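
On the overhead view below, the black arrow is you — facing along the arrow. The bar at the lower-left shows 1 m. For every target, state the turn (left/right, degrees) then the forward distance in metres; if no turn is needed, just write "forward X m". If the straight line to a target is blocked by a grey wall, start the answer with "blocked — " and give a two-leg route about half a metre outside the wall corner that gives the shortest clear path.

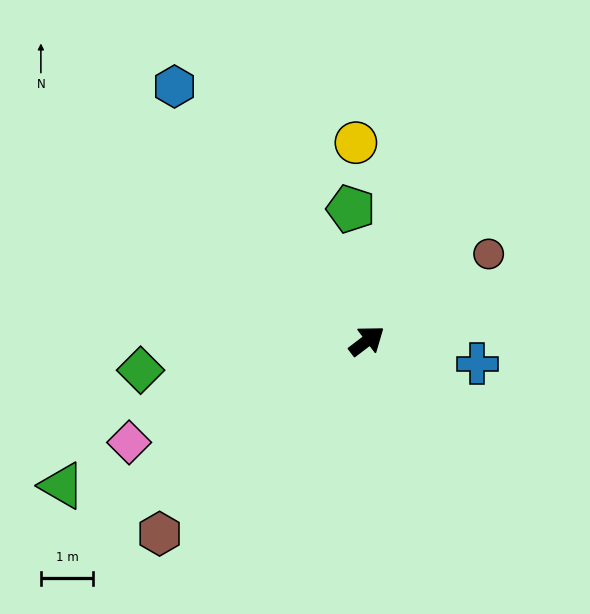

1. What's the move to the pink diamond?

turn left 166°, forward 4.9 m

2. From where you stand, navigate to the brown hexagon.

turn right 174°, forward 5.4 m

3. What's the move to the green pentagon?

turn left 60°, forward 2.5 m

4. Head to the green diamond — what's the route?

turn left 150°, forward 4.4 m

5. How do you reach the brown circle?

forward 2.9 m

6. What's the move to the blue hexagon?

turn left 90°, forward 6.1 m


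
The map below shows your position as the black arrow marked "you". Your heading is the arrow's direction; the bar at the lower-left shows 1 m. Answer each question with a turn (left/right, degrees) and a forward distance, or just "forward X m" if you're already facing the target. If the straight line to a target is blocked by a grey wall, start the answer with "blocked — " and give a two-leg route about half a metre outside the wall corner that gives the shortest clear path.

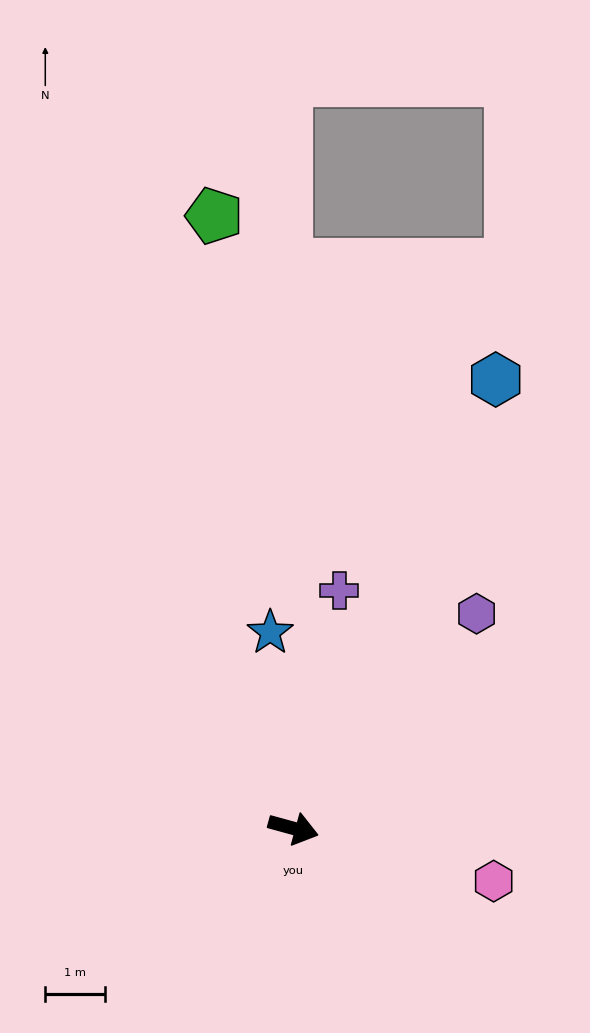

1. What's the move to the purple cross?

turn left 94°, forward 4.0 m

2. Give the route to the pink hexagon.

forward 3.4 m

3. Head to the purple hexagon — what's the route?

turn left 65°, forward 4.7 m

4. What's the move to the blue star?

turn left 112°, forward 3.3 m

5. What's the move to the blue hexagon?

turn left 81°, forward 8.2 m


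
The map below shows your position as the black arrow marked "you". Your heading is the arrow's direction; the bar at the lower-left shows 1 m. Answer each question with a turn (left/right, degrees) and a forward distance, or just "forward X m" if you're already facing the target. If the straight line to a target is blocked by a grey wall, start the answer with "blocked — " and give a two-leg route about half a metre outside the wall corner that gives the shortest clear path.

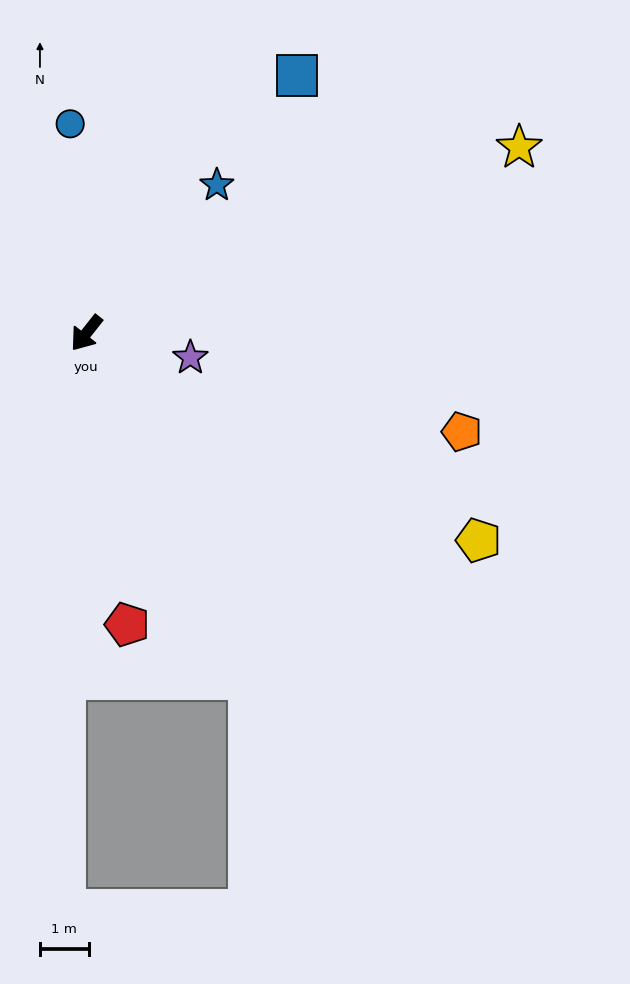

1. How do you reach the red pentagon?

turn left 46°, forward 6.0 m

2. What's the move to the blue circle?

turn right 137°, forward 4.3 m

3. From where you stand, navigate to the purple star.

turn left 115°, forward 2.2 m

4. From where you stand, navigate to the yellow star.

turn left 152°, forward 9.7 m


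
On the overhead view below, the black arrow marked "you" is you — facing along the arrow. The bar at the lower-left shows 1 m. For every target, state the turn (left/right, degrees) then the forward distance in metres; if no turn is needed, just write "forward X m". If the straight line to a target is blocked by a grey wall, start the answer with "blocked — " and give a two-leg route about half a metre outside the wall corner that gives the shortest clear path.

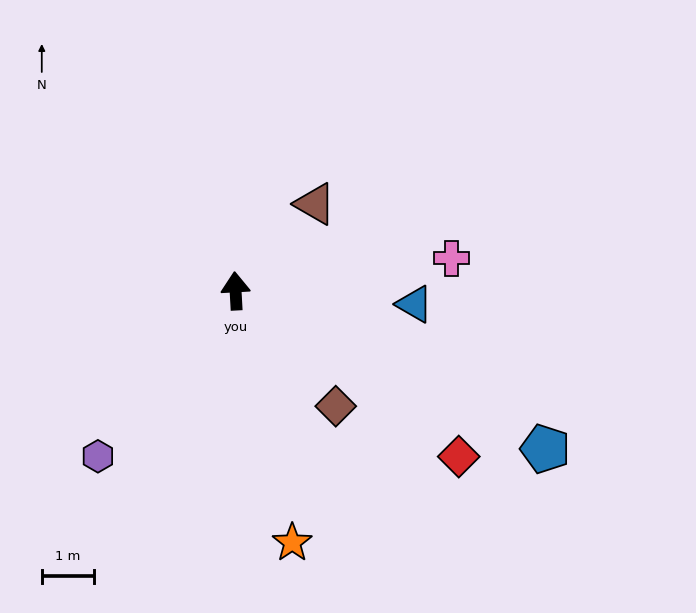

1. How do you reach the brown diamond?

turn right 142°, forward 2.9 m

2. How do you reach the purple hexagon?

turn left 137°, forward 4.1 m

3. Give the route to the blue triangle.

turn right 97°, forward 3.4 m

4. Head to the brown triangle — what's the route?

turn right 46°, forward 2.3 m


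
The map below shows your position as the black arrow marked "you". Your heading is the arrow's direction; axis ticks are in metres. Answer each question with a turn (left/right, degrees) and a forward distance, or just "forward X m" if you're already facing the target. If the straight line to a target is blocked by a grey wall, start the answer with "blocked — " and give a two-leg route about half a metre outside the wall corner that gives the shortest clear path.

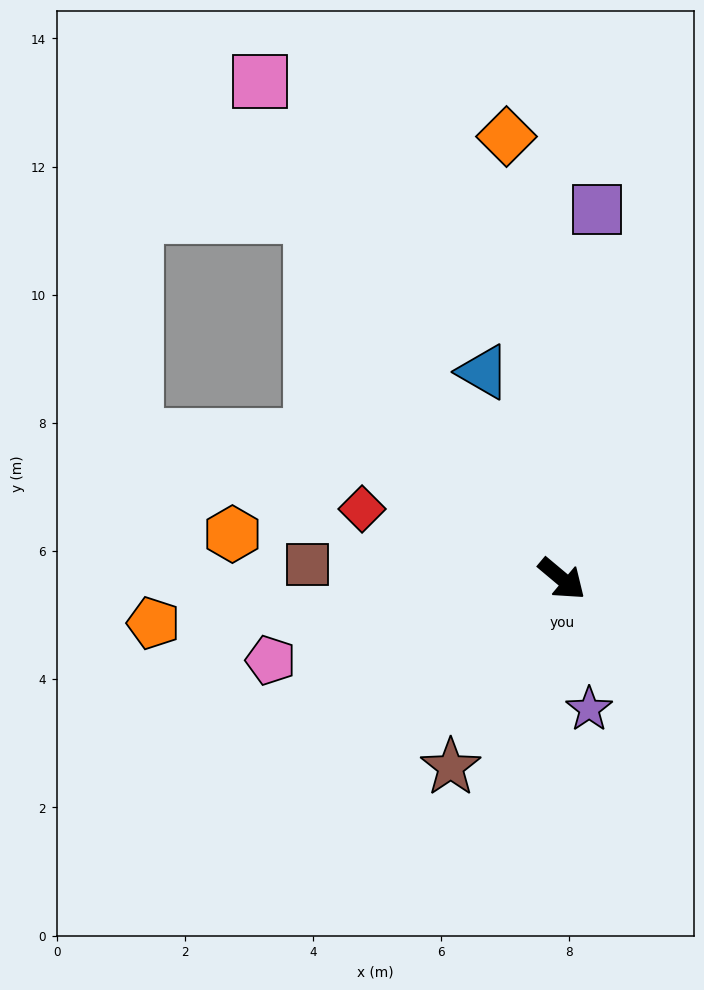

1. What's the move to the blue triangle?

turn left 151°, forward 3.5 m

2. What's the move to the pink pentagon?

turn right 124°, forward 4.7 m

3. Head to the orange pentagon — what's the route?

turn right 134°, forward 6.4 m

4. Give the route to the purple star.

turn right 38°, forward 2.1 m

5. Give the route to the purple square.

turn left 124°, forward 5.8 m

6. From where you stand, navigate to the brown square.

turn right 143°, forward 4.0 m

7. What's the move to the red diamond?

turn right 159°, forward 3.3 m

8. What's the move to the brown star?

turn right 81°, forward 3.4 m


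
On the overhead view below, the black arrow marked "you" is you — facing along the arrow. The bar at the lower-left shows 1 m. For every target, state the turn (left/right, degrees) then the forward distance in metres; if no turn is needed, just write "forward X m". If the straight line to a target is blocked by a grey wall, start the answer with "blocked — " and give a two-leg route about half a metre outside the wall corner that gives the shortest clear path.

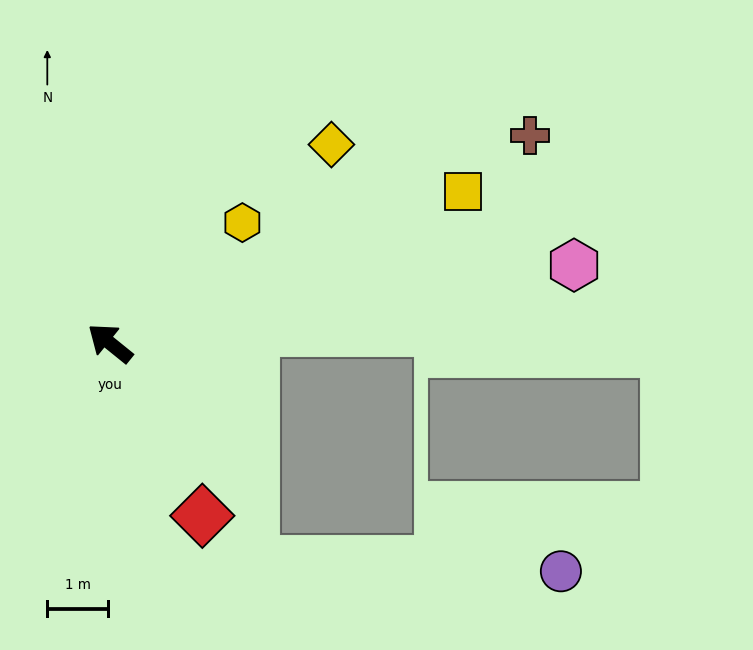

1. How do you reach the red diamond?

turn left 157°, forward 3.2 m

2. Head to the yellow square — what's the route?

turn right 118°, forward 6.3 m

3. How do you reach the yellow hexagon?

turn right 99°, forward 2.9 m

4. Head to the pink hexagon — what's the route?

turn right 132°, forward 7.7 m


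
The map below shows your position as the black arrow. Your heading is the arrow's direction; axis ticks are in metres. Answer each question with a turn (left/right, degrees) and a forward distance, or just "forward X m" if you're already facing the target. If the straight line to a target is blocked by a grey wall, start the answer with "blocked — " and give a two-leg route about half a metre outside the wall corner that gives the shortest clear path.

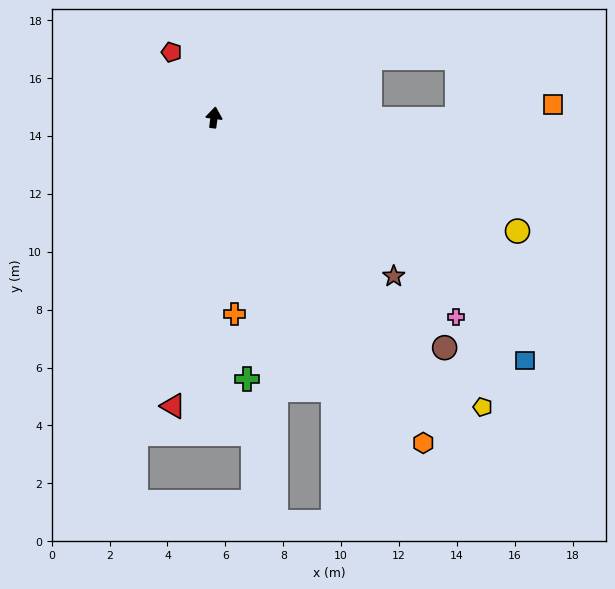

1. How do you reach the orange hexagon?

turn right 140°, forward 13.4 m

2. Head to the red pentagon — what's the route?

turn left 41°, forward 2.7 m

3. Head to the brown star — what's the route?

turn right 124°, forward 8.3 m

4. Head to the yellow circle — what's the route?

turn right 103°, forward 11.2 m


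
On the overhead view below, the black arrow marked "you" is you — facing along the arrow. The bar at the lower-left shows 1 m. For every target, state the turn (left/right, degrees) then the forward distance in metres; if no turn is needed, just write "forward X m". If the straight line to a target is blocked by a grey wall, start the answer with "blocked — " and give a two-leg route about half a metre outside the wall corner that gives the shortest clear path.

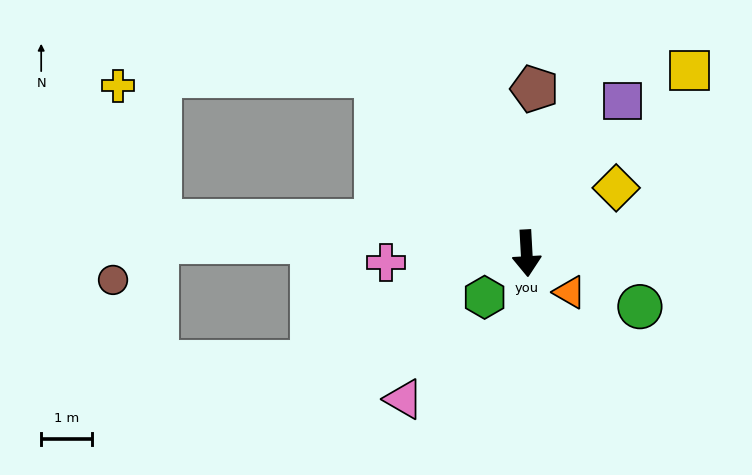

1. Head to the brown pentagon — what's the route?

turn left 174°, forward 3.2 m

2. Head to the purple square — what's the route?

turn left 145°, forward 3.5 m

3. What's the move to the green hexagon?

turn right 47°, forward 1.2 m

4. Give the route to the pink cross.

turn right 89°, forward 2.7 m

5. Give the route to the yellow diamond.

turn left 123°, forward 2.2 m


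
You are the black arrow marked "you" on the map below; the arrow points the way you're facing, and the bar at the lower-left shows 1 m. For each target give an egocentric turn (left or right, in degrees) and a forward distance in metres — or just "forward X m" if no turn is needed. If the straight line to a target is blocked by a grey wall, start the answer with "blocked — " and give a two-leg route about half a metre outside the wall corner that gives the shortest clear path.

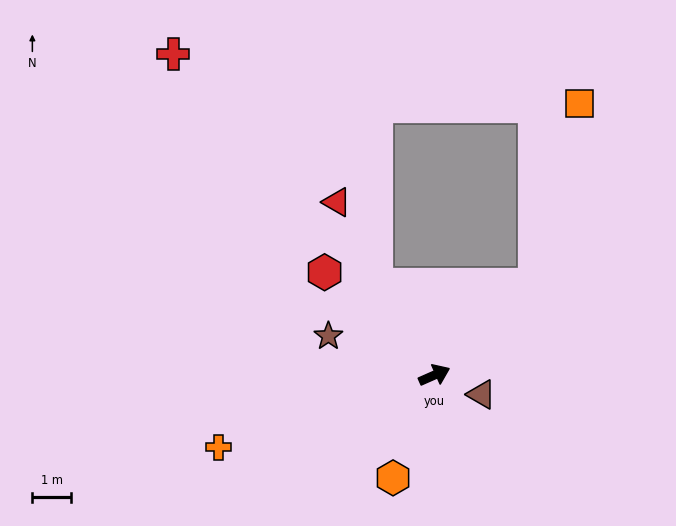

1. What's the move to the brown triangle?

turn right 46°, forward 1.3 m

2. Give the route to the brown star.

turn left 136°, forward 2.9 m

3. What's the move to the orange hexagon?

turn right 136°, forward 2.9 m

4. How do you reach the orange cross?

turn left 175°, forward 5.9 m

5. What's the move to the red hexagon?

turn left 113°, forward 3.9 m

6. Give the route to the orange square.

blocked — turn left 18°, forward 3.5 m, then turn left 34°, forward 4.8 m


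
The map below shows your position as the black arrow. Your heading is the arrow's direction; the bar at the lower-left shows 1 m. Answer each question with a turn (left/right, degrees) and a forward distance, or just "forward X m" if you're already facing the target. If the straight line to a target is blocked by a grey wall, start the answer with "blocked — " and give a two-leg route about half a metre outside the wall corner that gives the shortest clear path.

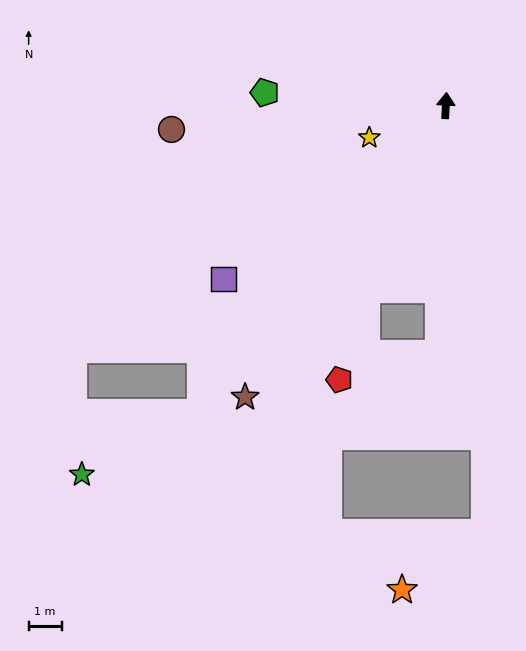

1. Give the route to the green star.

blocked — turn left 144°, forward 11.9 m, then turn right 24°, forward 4.1 m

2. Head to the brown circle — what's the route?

turn left 98°, forward 8.4 m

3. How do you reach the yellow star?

turn left 116°, forward 2.5 m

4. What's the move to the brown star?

turn left 148°, forward 10.8 m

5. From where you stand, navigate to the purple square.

turn left 131°, forward 8.6 m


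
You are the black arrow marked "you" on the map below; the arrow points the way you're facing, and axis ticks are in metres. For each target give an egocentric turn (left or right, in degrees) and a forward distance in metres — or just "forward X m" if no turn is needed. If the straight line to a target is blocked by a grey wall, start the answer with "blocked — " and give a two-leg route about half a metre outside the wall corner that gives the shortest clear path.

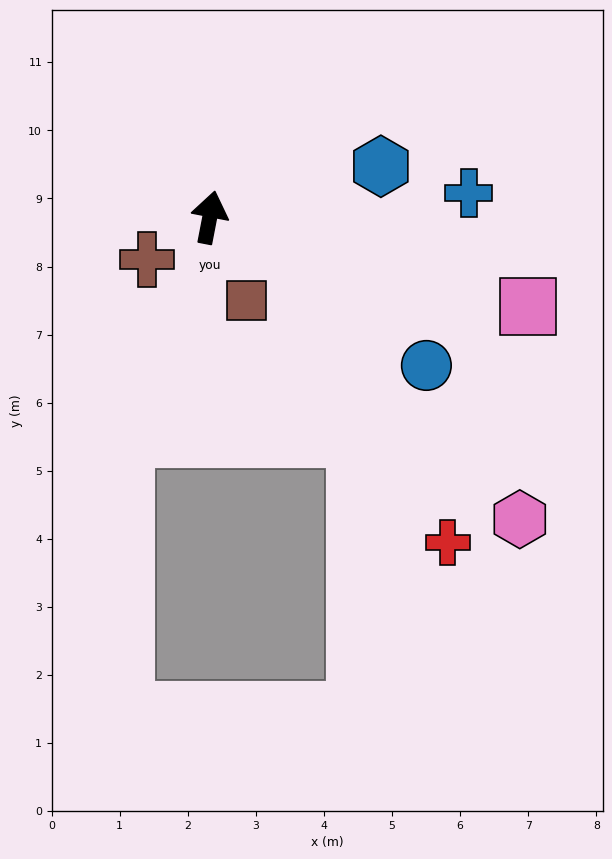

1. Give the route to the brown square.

turn right 145°, forward 1.3 m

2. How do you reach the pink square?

turn right 95°, forward 4.9 m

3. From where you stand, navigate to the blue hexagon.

turn right 62°, forward 2.6 m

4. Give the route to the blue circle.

turn right 113°, forward 3.9 m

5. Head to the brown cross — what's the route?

turn left 135°, forward 1.1 m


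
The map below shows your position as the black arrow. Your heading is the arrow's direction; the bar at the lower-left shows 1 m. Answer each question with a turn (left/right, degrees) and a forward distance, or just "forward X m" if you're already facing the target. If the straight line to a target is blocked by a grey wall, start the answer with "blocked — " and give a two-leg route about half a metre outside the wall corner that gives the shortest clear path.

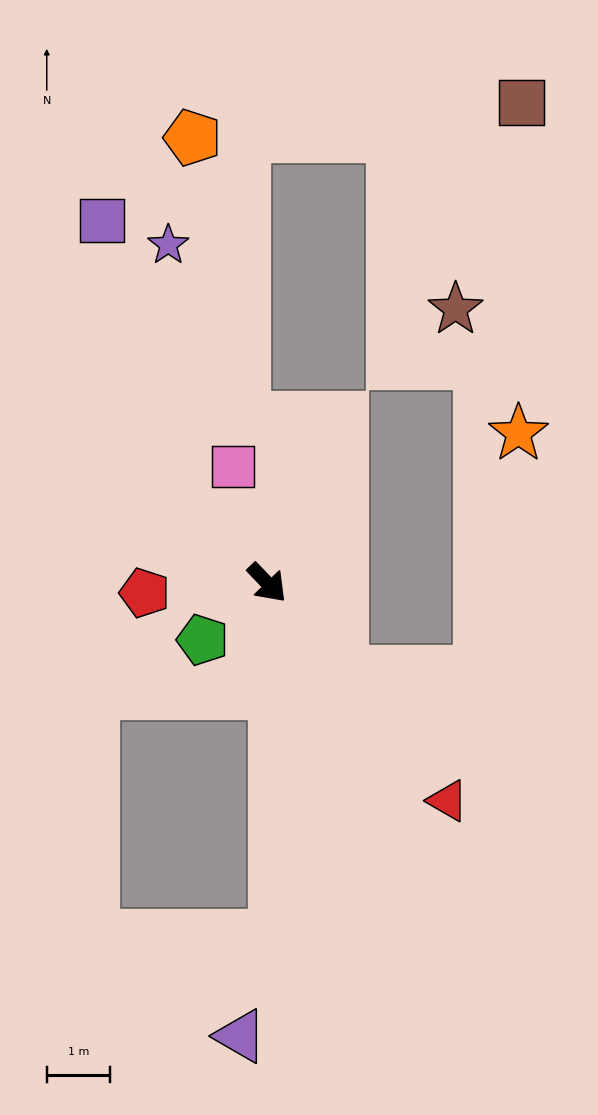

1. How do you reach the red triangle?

turn right 4°, forward 4.5 m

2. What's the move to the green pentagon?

turn right 92°, forward 1.4 m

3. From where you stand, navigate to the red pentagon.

turn right 129°, forward 1.9 m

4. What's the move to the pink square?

turn left 153°, forward 1.9 m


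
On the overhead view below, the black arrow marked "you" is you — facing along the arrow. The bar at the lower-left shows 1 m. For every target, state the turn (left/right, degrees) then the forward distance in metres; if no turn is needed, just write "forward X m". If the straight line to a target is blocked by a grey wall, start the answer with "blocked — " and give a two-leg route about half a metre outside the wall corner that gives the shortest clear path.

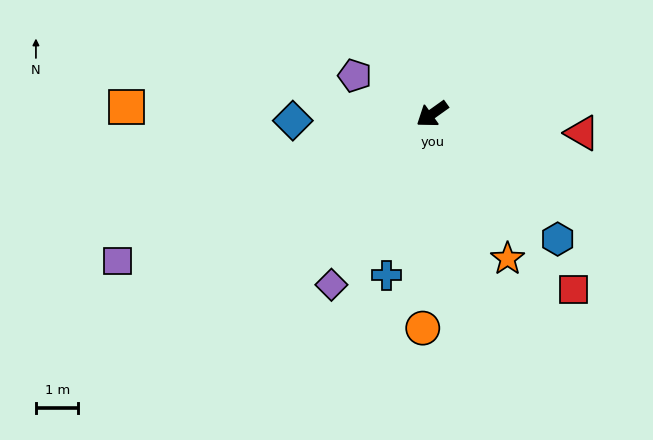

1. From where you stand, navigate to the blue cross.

turn left 39°, forward 3.9 m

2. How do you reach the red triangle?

turn left 137°, forward 3.6 m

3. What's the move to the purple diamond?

turn left 24°, forward 4.7 m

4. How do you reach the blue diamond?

turn right 33°, forward 3.3 m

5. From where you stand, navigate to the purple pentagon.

turn right 62°, forward 2.0 m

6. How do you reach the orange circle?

turn left 52°, forward 5.0 m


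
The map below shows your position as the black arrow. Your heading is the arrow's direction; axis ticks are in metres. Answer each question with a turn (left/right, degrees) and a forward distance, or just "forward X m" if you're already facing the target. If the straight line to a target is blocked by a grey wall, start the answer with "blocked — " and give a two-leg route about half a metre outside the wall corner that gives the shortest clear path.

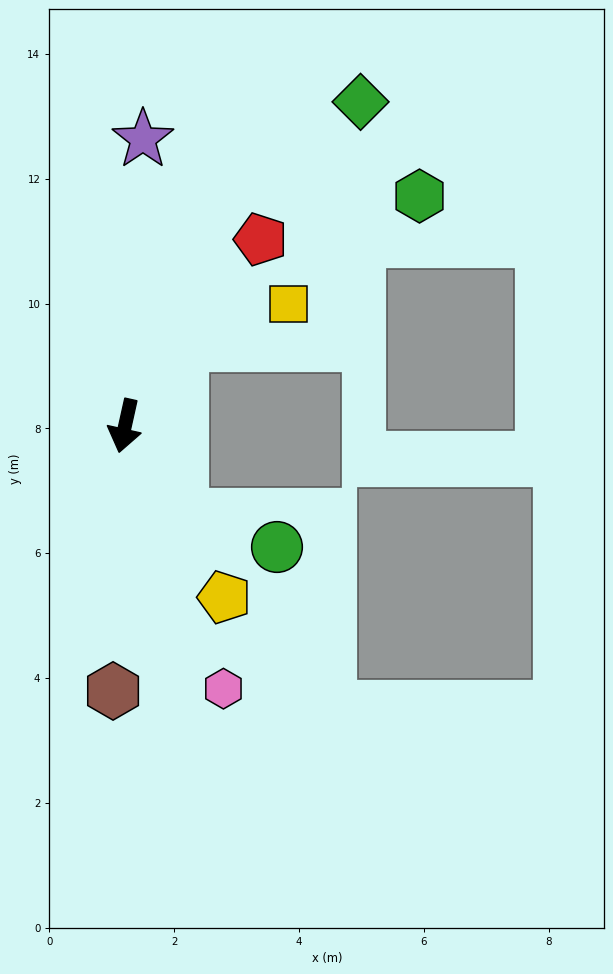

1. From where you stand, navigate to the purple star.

turn right 171°, forward 4.6 m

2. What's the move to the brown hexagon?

turn left 10°, forward 4.3 m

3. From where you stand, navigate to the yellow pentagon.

turn left 43°, forward 3.2 m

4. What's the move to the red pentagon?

turn left 156°, forward 3.7 m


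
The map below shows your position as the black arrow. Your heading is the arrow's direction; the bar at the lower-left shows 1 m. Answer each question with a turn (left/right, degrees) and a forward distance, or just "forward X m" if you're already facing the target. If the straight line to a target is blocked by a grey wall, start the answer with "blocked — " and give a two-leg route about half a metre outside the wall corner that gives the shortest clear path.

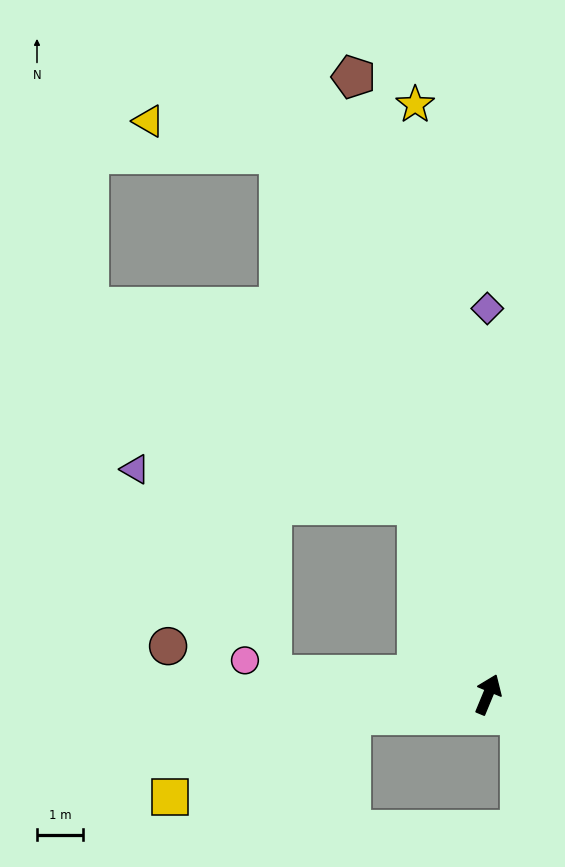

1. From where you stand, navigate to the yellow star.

turn left 30°, forward 12.9 m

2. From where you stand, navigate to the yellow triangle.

blocked — turn left 44°, forward 12.6 m, then turn left 54°, forward 2.9 m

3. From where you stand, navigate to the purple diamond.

turn left 23°, forward 8.4 m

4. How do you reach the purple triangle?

blocked — turn left 43°, forward 4.4 m, then turn left 62°, forward 6.2 m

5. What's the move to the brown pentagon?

turn left 35°, forward 13.7 m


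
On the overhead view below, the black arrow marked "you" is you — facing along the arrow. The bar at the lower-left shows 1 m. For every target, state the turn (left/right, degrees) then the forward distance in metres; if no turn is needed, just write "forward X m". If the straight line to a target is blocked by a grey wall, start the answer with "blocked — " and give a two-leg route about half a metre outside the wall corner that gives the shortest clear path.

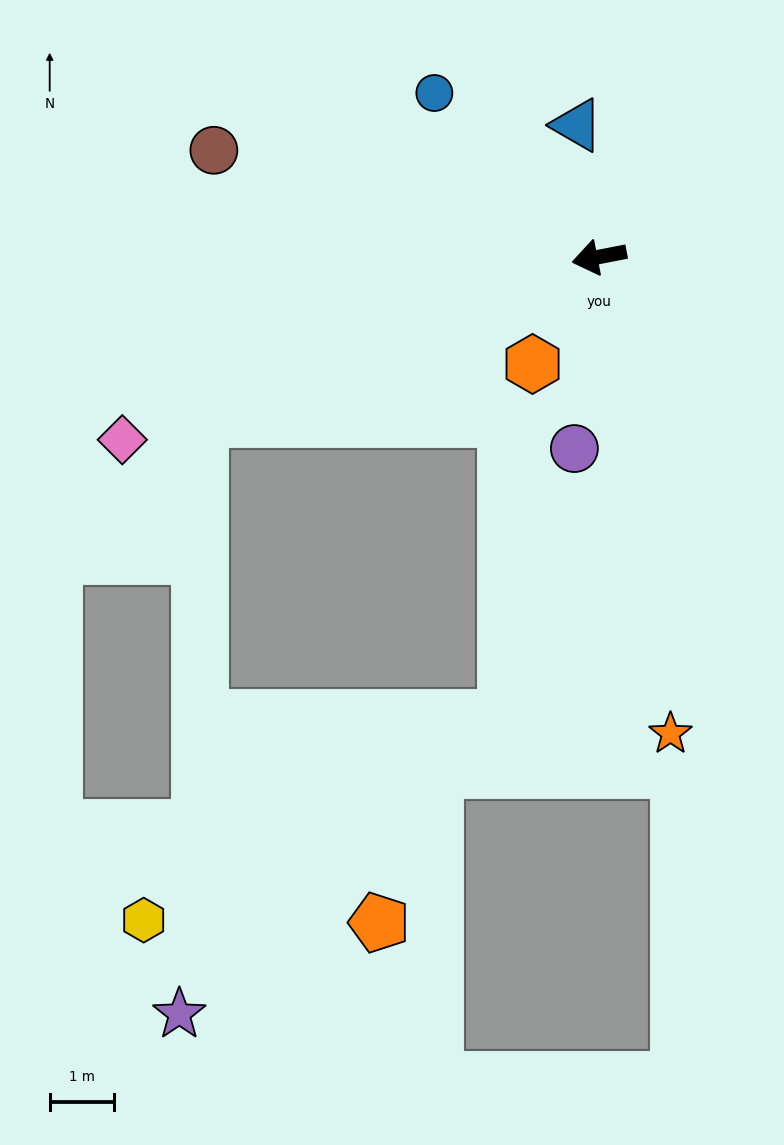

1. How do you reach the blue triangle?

turn right 91°, forward 2.1 m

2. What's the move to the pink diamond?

turn left 10°, forward 7.9 m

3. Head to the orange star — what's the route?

turn left 88°, forward 7.4 m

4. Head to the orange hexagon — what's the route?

turn left 47°, forward 1.9 m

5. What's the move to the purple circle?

turn left 72°, forward 3.0 m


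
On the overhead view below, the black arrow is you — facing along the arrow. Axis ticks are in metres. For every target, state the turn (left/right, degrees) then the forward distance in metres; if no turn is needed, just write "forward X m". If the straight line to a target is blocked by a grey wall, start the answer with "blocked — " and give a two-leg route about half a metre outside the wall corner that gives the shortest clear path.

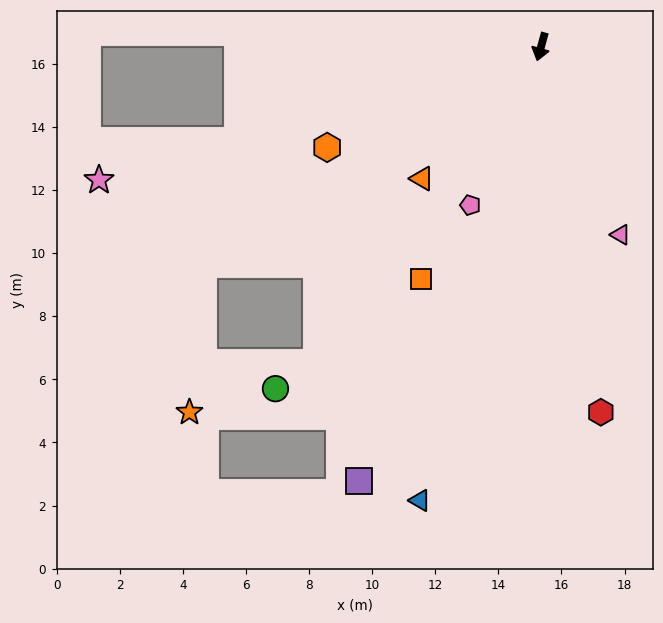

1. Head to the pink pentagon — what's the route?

turn right 9°, forward 5.5 m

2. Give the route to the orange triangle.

turn right 27°, forward 5.6 m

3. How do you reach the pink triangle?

turn left 38°, forward 6.5 m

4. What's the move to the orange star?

blocked — turn right 42°, forward 12.7 m, then turn left 52°, forward 4.7 m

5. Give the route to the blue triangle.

forward 14.9 m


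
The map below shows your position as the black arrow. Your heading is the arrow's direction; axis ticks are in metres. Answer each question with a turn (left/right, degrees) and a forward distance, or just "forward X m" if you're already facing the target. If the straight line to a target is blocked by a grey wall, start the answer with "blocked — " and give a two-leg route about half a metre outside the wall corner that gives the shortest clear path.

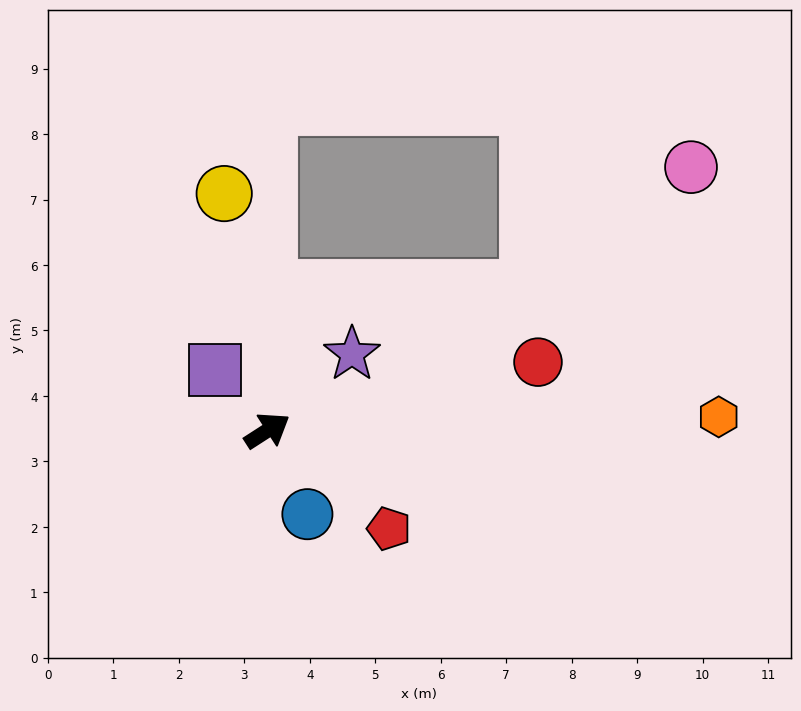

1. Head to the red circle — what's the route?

turn right 19°, forward 4.3 m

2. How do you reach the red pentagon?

turn right 72°, forward 2.4 m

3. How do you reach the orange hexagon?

turn right 31°, forward 6.9 m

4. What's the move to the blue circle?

turn right 97°, forward 1.4 m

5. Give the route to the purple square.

turn left 98°, forward 1.2 m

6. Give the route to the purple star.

turn left 9°, forward 1.7 m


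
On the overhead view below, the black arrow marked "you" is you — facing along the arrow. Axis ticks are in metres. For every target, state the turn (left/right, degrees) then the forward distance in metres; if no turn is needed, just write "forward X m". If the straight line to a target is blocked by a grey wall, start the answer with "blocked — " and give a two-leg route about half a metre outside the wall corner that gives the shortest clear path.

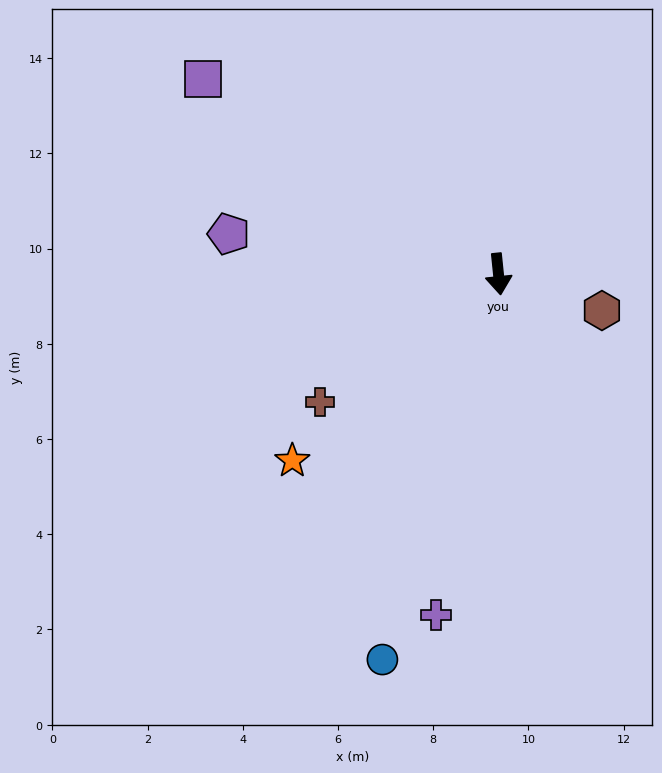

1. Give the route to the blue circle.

turn right 23°, forward 8.5 m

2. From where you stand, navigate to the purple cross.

turn right 16°, forward 7.3 m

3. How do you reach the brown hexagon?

turn left 65°, forward 2.3 m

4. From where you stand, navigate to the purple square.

turn right 129°, forward 7.4 m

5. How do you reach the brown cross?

turn right 60°, forward 4.6 m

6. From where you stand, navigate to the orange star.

turn right 54°, forward 5.8 m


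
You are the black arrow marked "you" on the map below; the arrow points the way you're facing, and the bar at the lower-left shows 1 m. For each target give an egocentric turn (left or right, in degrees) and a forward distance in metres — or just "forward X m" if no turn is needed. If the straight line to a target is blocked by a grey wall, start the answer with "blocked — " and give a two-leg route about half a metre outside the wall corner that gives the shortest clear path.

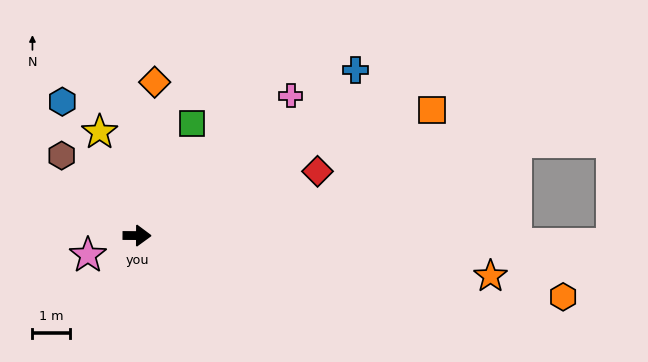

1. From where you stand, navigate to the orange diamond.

turn left 84°, forward 4.2 m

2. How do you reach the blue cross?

turn left 38°, forward 7.4 m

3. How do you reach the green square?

turn left 64°, forward 3.4 m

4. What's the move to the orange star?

turn right 6°, forward 9.6 m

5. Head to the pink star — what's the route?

turn right 158°, forward 1.4 m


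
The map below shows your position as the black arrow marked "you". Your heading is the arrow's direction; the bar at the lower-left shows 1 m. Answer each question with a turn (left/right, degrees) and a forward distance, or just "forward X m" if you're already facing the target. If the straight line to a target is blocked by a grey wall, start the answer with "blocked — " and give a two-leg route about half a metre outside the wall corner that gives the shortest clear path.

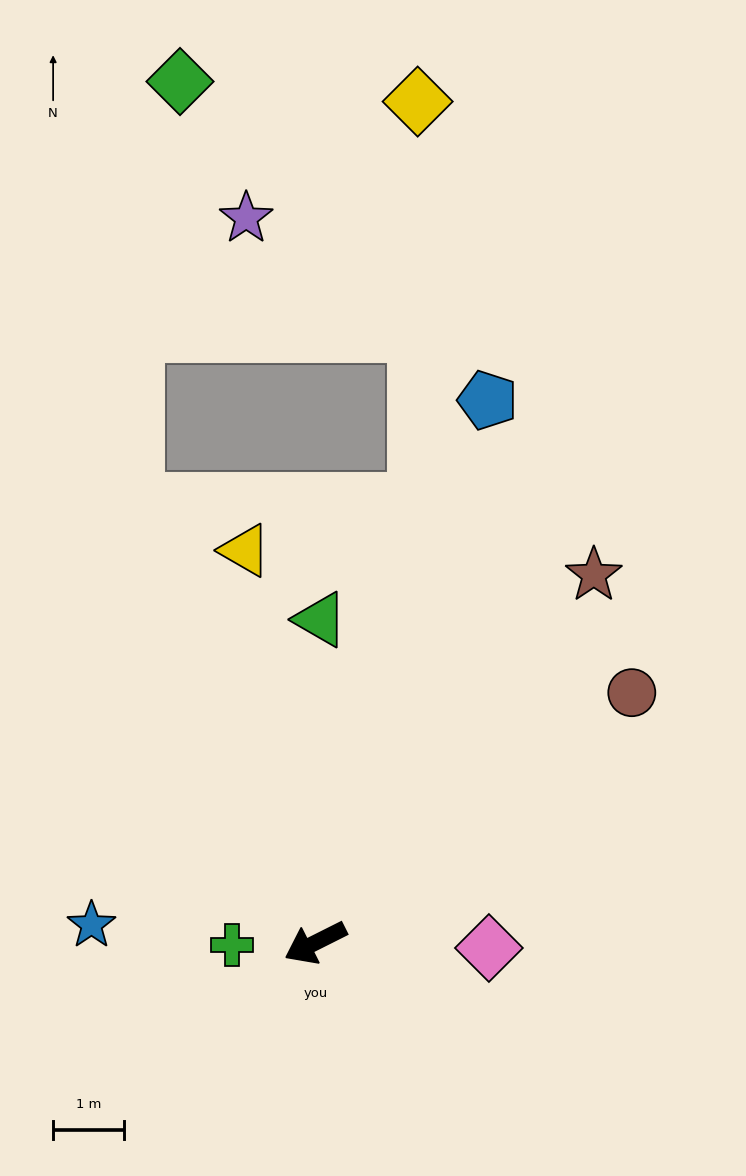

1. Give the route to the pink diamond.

turn left 152°, forward 2.4 m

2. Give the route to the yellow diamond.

blocked — turn right 130°, forward 6.4 m, then turn left 13°, forward 5.7 m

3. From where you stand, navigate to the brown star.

turn right 154°, forward 6.5 m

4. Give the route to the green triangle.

turn right 118°, forward 4.5 m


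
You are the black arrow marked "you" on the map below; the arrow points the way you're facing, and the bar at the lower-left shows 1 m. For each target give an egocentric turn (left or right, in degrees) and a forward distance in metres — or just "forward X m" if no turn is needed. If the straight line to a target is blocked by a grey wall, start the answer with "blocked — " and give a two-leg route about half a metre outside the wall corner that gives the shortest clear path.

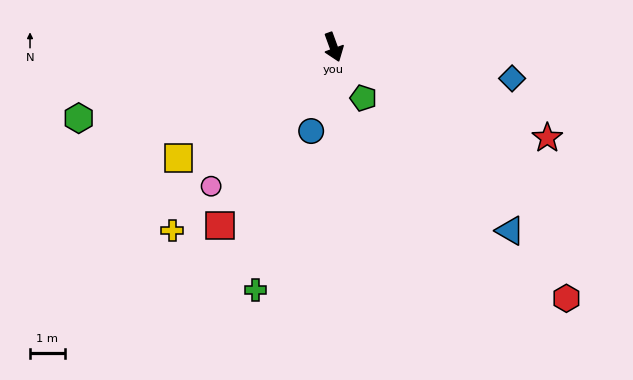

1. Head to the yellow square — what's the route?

turn right 74°, forward 5.5 m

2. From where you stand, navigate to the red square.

turn right 52°, forward 6.1 m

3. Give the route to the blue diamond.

turn left 60°, forward 5.2 m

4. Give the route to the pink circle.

turn right 61°, forward 5.3 m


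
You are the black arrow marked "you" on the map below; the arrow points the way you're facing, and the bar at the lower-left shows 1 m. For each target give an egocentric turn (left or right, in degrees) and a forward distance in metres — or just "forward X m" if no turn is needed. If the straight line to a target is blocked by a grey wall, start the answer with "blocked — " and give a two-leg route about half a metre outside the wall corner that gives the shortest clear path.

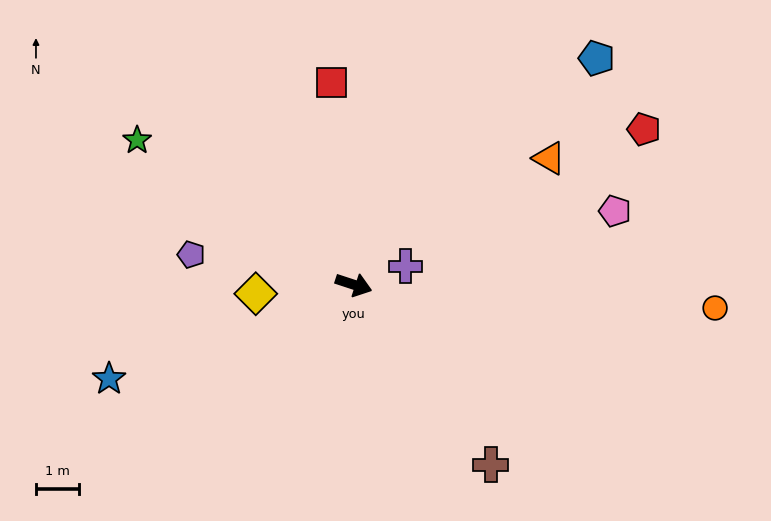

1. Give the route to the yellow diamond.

turn right 157°, forward 2.3 m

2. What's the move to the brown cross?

turn right 35°, forward 5.3 m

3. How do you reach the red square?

turn left 114°, forward 4.8 m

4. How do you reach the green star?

turn left 164°, forward 6.1 m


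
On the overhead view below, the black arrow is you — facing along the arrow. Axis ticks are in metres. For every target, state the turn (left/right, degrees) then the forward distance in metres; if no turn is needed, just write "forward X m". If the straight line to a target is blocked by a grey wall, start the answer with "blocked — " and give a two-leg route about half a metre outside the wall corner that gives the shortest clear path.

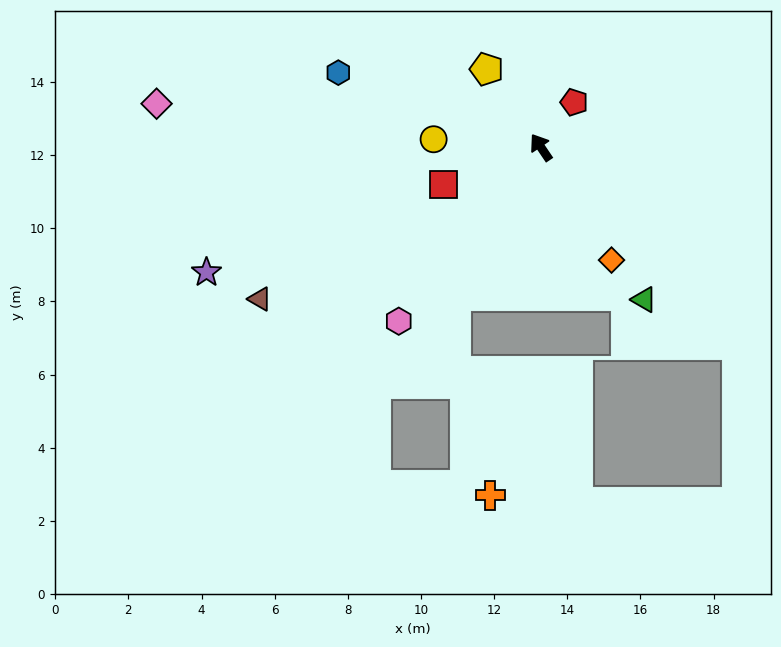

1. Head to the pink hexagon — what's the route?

turn left 107°, forward 6.1 m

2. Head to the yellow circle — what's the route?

turn left 52°, forward 2.9 m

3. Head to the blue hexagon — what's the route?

turn left 36°, forward 5.9 m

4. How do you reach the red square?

turn left 77°, forward 2.9 m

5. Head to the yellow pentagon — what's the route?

forward 2.6 m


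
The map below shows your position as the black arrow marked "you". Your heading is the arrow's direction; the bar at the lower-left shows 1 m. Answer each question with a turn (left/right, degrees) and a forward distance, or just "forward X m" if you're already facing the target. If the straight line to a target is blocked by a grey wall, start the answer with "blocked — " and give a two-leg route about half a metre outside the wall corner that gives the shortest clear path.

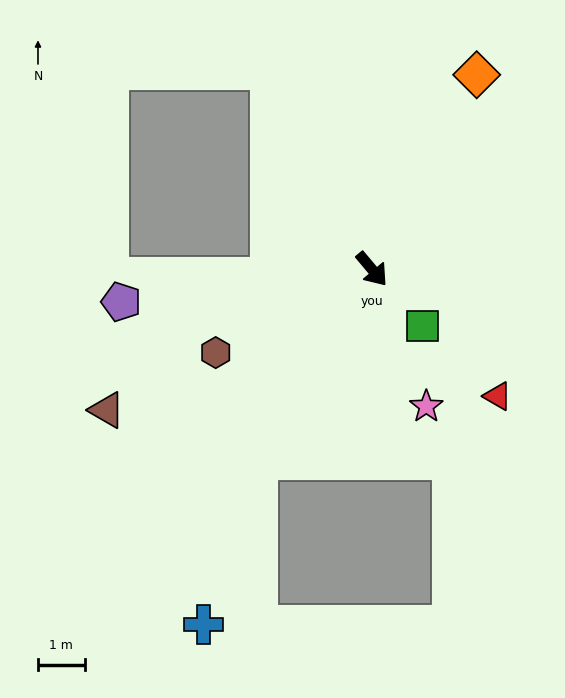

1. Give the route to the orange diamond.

turn left 112°, forward 4.7 m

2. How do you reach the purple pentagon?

turn right 123°, forward 5.4 m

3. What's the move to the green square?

forward 1.6 m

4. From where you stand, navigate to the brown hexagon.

turn right 102°, forward 3.8 m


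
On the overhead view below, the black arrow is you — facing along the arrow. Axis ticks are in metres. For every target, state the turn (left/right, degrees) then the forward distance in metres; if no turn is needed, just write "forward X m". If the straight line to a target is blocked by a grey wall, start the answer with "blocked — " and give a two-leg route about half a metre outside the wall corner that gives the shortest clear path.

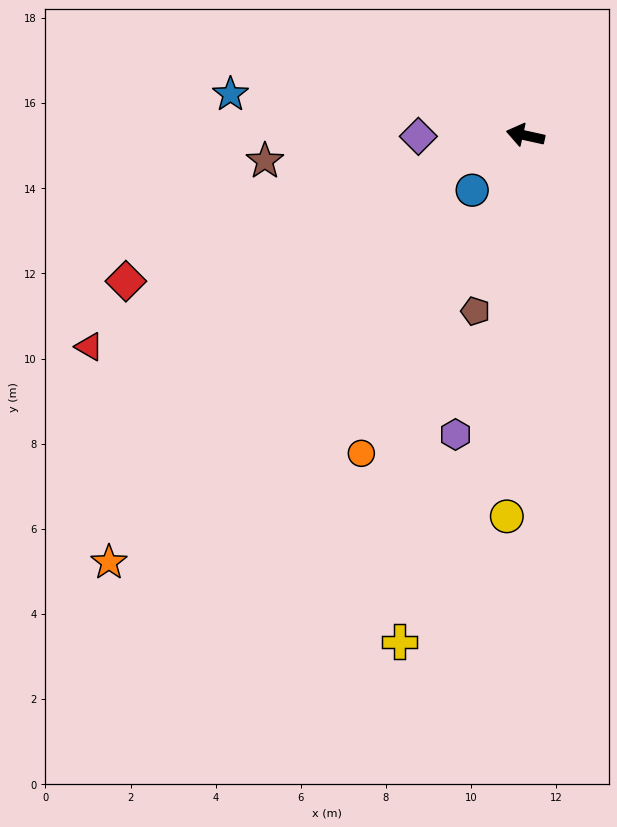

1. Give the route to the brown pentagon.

turn left 87°, forward 4.3 m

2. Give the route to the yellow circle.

turn left 100°, forward 9.0 m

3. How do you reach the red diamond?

turn left 33°, forward 10.0 m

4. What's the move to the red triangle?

turn left 38°, forward 11.4 m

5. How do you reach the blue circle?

turn left 58°, forward 1.8 m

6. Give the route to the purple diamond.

turn left 13°, forward 2.5 m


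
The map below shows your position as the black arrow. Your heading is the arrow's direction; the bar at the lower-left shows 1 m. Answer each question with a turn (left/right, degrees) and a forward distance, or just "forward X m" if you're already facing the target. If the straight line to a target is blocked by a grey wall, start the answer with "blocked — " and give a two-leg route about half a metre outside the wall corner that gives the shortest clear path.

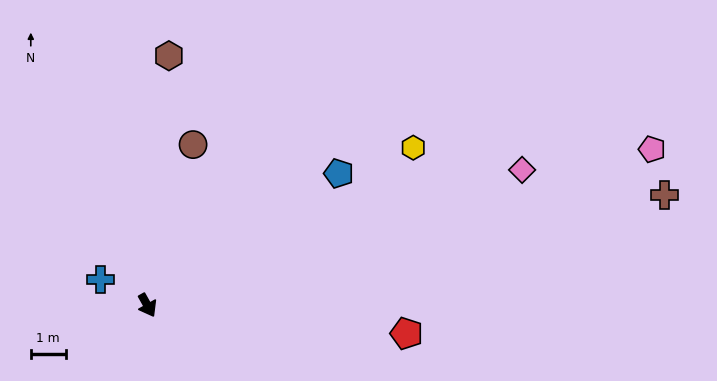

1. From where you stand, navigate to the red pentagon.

turn left 55°, forward 7.5 m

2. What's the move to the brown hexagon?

turn left 146°, forward 7.2 m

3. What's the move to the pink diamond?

turn left 81°, forward 11.4 m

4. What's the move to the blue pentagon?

turn left 95°, forward 6.6 m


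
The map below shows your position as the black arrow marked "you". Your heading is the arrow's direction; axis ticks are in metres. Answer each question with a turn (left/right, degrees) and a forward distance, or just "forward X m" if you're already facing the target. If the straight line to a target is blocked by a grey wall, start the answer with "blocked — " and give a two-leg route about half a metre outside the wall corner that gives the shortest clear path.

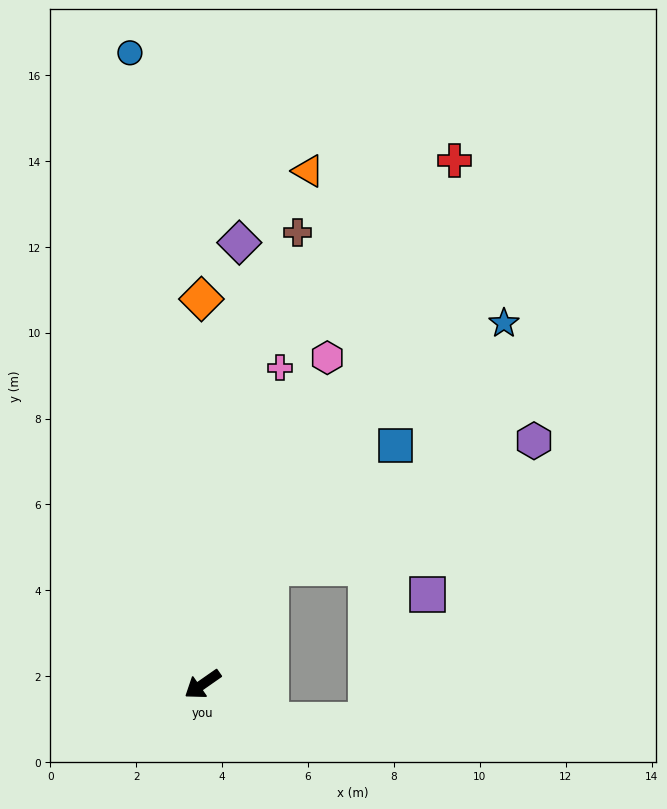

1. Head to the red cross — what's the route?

turn right 151°, forward 13.5 m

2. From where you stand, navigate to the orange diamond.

turn right 125°, forward 9.0 m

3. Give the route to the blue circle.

turn right 118°, forward 14.8 m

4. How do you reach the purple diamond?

turn right 130°, forward 10.3 m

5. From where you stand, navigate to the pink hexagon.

turn right 146°, forward 8.1 m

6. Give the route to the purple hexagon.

blocked — turn right 155°, forward 3.1 m, then turn right 34°, forward 6.8 m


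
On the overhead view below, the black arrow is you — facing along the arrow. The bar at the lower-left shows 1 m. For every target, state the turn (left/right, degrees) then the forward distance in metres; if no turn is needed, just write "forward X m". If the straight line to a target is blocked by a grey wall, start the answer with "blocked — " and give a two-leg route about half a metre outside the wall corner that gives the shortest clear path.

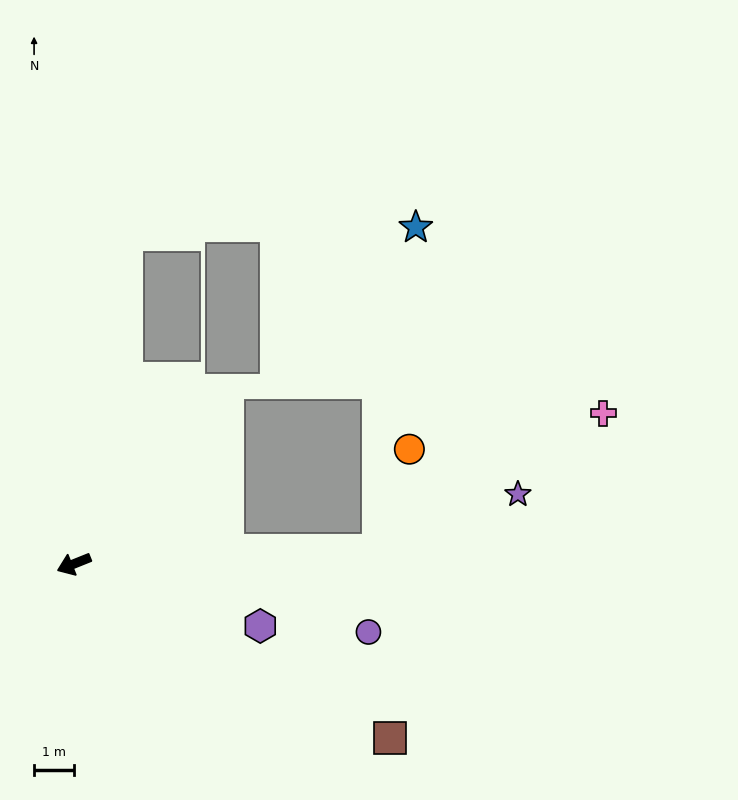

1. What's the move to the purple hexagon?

turn left 140°, forward 4.9 m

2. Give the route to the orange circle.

blocked — turn left 161°, forward 7.6 m, then turn left 70°, forward 2.6 m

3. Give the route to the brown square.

turn left 129°, forward 9.0 m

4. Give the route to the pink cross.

blocked — turn left 161°, forward 7.6 m, then turn left 29°, forward 6.5 m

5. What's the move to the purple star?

blocked — turn left 161°, forward 7.6 m, then turn left 19°, forward 3.7 m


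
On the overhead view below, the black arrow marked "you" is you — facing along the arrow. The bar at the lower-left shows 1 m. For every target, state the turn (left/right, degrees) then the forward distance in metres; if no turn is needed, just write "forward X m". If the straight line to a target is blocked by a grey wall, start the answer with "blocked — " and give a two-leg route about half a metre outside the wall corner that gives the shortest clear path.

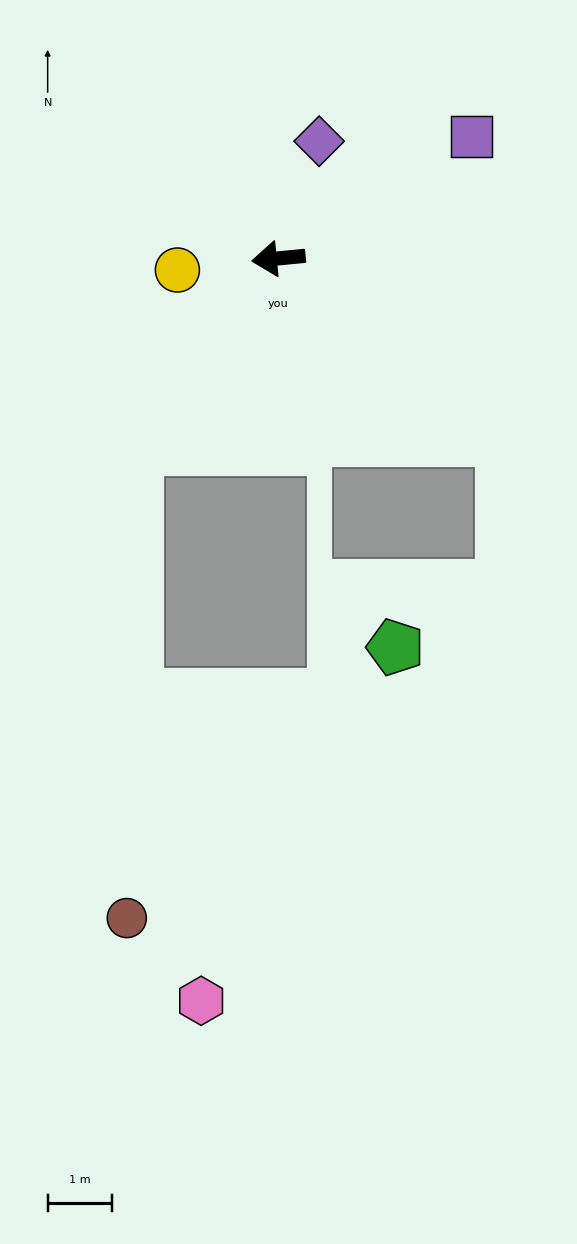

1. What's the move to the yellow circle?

forward 1.6 m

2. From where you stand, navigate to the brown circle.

blocked — turn left 48°, forward 3.7 m, then turn left 35°, forward 7.3 m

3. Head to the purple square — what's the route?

turn right 153°, forward 3.5 m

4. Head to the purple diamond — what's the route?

turn right 115°, forward 1.9 m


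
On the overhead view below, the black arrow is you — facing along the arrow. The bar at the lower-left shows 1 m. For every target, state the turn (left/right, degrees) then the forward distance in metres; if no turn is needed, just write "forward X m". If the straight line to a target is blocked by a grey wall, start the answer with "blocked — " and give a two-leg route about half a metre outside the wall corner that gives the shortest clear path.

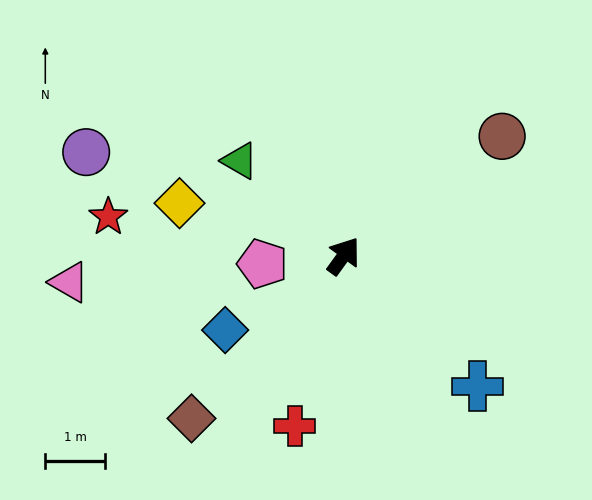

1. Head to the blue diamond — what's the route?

turn left 158°, forward 2.3 m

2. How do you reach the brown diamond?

turn left 173°, forward 3.7 m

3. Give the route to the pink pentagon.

turn left 132°, forward 1.4 m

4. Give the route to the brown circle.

turn right 17°, forward 3.3 m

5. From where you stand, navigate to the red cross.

turn right 160°, forward 3.0 m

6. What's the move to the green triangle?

turn left 83°, forward 2.4 m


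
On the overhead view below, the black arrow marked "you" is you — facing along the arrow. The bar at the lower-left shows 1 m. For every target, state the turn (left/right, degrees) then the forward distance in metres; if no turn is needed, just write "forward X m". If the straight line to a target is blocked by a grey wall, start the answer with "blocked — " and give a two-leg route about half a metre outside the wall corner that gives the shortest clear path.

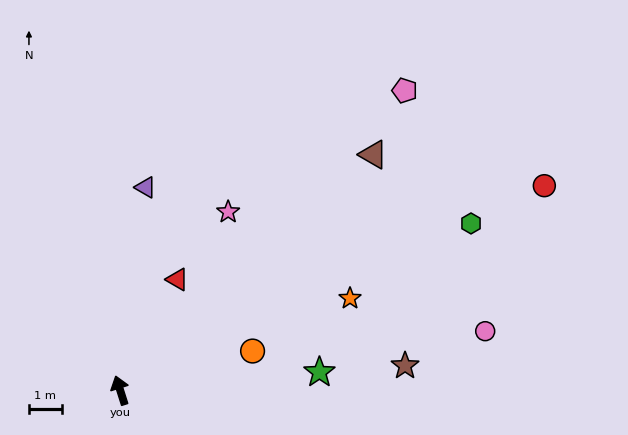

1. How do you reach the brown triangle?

turn right 65°, forward 10.5 m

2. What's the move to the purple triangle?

turn right 25°, forward 6.2 m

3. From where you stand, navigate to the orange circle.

turn right 91°, forward 4.2 m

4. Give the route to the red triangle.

turn right 45°, forward 3.8 m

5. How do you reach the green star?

turn right 102°, forward 6.1 m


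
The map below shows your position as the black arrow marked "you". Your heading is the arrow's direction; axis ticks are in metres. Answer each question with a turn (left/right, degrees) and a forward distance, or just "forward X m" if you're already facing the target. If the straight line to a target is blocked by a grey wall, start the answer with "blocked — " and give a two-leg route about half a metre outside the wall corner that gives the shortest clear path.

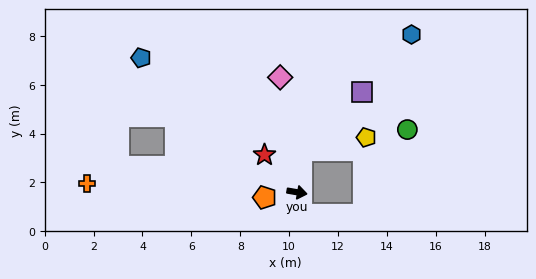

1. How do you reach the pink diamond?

turn left 108°, forward 4.7 m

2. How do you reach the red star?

turn left 141°, forward 2.0 m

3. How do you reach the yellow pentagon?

blocked — turn left 93°, forward 1.7 m, then turn right 72°, forward 2.7 m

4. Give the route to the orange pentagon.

turn right 161°, forward 1.3 m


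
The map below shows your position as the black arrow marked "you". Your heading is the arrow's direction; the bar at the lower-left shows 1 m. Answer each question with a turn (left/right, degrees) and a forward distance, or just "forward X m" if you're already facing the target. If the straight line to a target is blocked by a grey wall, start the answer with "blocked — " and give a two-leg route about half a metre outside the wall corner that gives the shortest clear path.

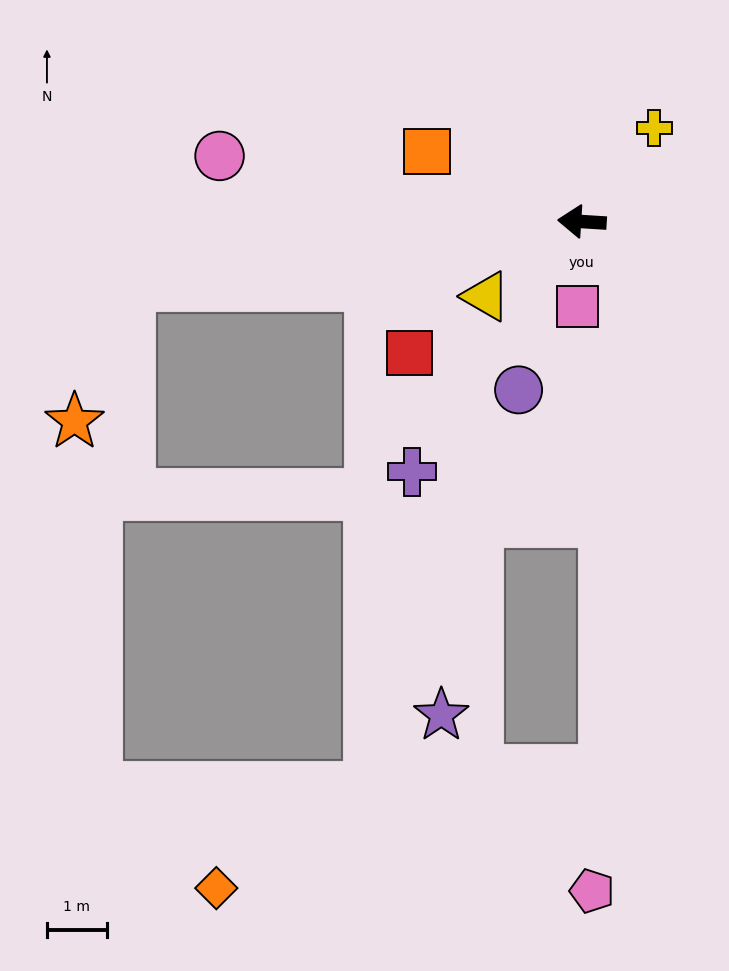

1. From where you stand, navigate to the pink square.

turn left 90°, forward 1.4 m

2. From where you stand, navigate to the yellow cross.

turn right 124°, forward 2.0 m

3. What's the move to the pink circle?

turn right 7°, forward 6.2 m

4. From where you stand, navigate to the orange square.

turn right 21°, forward 2.9 m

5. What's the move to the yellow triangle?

turn left 42°, forward 2.0 m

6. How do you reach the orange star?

blocked — turn left 12°, forward 7.7 m, then turn left 59°, forward 2.5 m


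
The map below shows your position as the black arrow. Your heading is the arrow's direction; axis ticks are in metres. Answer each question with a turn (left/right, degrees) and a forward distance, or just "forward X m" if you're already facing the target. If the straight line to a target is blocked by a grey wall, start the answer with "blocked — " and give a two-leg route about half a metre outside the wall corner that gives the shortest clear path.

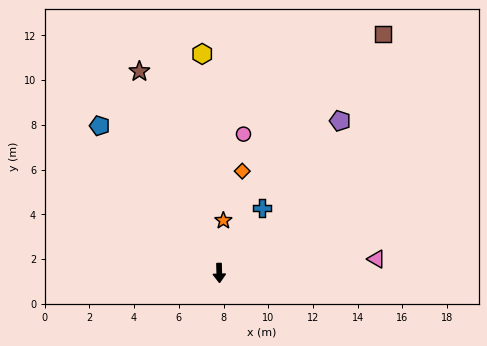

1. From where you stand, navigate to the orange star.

turn left 174°, forward 2.4 m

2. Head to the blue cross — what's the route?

turn left 145°, forward 3.5 m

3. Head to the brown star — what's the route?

turn right 160°, forward 9.7 m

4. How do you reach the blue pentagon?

turn right 143°, forward 8.5 m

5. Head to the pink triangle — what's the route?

turn left 93°, forward 7.1 m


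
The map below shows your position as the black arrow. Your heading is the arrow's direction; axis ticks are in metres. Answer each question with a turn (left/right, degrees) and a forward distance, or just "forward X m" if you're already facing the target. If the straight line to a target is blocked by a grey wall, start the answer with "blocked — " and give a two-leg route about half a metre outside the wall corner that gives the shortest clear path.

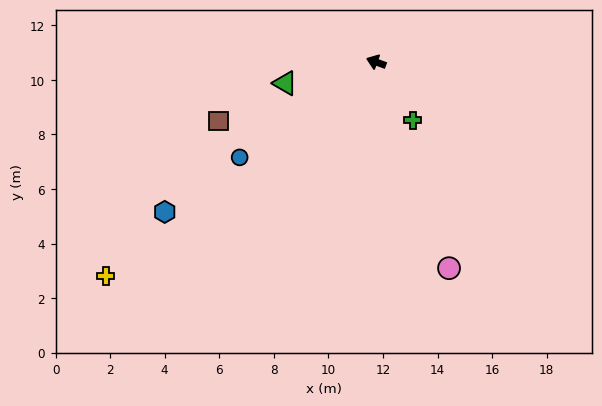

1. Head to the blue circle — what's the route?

turn left 55°, forward 6.1 m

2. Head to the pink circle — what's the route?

turn left 130°, forward 8.0 m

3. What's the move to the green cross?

turn left 142°, forward 2.5 m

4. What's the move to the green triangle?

turn left 33°, forward 3.4 m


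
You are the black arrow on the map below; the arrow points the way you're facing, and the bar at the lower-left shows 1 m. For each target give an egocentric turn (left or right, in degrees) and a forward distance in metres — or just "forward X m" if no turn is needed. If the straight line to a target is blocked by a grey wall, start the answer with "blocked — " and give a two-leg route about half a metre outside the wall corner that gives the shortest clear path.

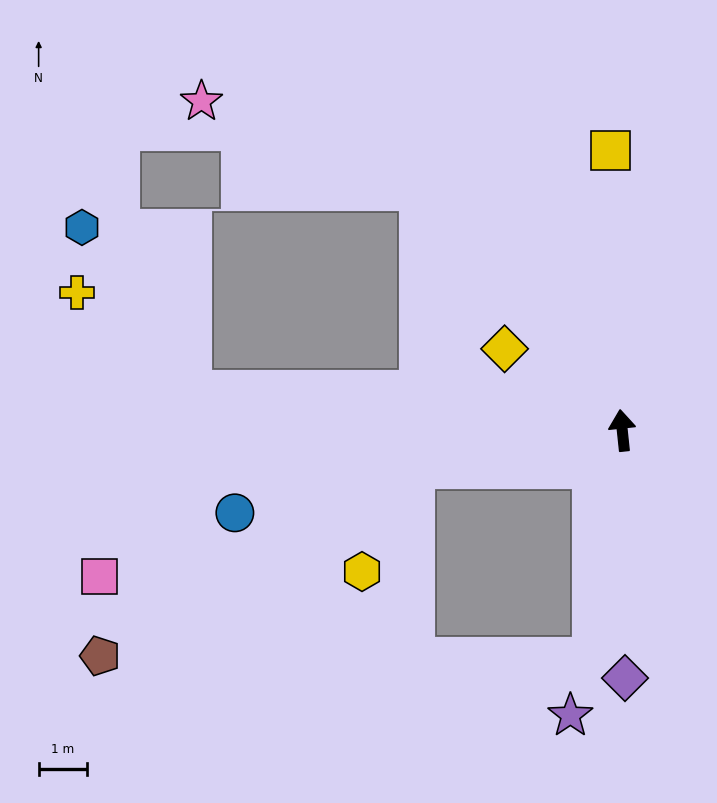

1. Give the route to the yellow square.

turn right 4°, forward 5.8 m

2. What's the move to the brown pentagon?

blocked — turn left 94°, forward 4.4 m, then turn left 21°, forward 7.6 m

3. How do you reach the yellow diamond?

turn left 49°, forward 3.0 m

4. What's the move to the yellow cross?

blocked — turn left 79°, forward 8.9 m, then turn right 36°, forward 3.1 m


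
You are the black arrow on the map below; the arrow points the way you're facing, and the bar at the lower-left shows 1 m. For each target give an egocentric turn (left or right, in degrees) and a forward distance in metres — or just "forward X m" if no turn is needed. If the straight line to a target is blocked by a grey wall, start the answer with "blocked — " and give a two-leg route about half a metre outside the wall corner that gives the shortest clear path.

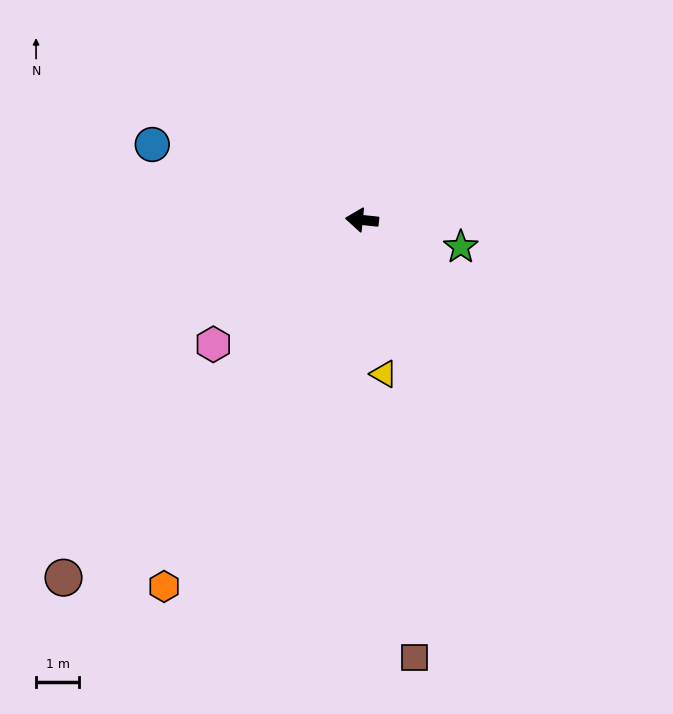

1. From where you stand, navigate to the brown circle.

turn left 56°, forward 10.7 m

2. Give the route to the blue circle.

turn right 14°, forward 5.1 m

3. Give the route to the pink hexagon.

turn left 46°, forward 4.5 m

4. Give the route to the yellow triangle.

turn left 104°, forward 3.6 m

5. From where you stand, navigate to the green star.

turn left 171°, forward 2.4 m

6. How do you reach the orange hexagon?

turn left 68°, forward 9.6 m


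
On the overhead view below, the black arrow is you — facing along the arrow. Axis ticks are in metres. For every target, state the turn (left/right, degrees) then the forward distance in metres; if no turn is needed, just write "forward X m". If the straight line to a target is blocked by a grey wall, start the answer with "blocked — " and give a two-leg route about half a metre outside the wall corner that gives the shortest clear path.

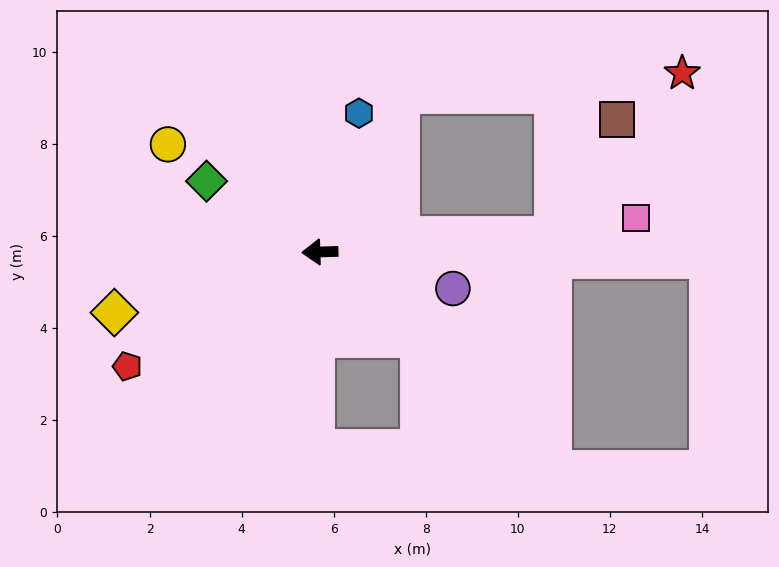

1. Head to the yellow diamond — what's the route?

turn left 15°, forward 4.7 m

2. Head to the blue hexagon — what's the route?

turn right 107°, forward 3.1 m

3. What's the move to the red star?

blocked — turn right 119°, forward 3.8 m, then turn right 58°, forward 6.1 m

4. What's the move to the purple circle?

turn left 163°, forward 3.0 m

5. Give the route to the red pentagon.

turn left 29°, forward 4.9 m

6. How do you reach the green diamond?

turn right 34°, forward 2.9 m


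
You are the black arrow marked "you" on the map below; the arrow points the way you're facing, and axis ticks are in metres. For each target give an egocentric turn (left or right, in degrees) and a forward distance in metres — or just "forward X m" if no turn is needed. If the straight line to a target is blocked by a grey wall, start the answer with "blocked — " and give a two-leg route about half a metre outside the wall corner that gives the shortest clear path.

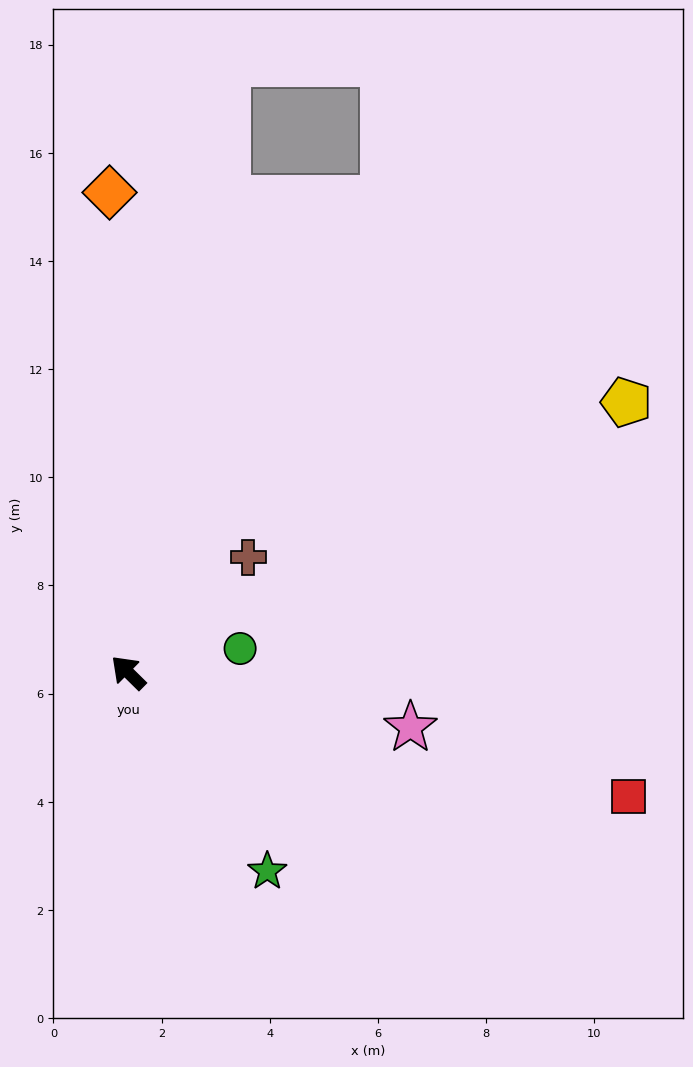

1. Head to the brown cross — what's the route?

turn right 92°, forward 3.1 m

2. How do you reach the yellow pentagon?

turn right 107°, forward 10.5 m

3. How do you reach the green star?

turn left 170°, forward 4.5 m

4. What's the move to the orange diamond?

turn right 43°, forward 8.9 m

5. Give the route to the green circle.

turn right 123°, forward 2.1 m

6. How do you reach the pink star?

turn right 146°, forward 5.3 m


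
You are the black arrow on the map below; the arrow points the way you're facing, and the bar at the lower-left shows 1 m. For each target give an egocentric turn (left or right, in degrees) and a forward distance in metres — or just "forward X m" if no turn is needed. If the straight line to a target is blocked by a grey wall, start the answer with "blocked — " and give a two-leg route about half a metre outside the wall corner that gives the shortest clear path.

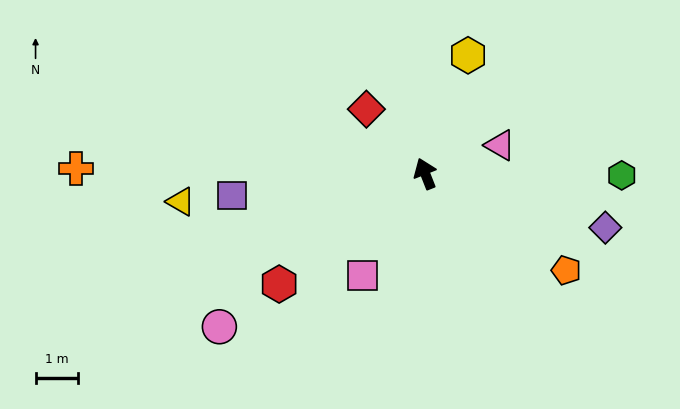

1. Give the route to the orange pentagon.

turn right 146°, forward 4.0 m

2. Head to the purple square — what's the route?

turn left 75°, forward 4.5 m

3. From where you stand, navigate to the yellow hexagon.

turn right 41°, forward 2.9 m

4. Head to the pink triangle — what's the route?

turn right 91°, forward 1.9 m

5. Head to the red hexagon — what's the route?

turn left 106°, forward 4.3 m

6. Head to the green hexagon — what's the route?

turn right 112°, forward 4.6 m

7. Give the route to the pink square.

turn left 127°, forward 2.8 m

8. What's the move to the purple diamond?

turn right 128°, forward 4.4 m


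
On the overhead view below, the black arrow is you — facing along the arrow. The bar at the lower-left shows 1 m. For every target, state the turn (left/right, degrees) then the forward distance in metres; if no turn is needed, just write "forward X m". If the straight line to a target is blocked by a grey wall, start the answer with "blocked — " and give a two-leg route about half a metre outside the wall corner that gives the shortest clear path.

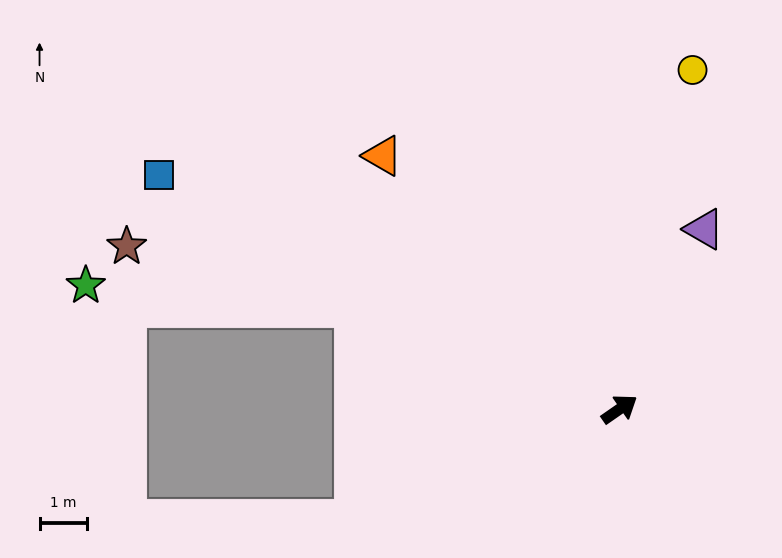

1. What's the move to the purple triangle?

turn left 30°, forward 4.2 m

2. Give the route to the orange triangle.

turn left 98°, forward 7.3 m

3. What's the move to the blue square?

turn left 118°, forward 10.8 m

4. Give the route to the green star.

blocked — turn left 124°, forward 5.9 m, then turn left 17°, forward 5.7 m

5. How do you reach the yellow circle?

turn left 43°, forward 7.3 m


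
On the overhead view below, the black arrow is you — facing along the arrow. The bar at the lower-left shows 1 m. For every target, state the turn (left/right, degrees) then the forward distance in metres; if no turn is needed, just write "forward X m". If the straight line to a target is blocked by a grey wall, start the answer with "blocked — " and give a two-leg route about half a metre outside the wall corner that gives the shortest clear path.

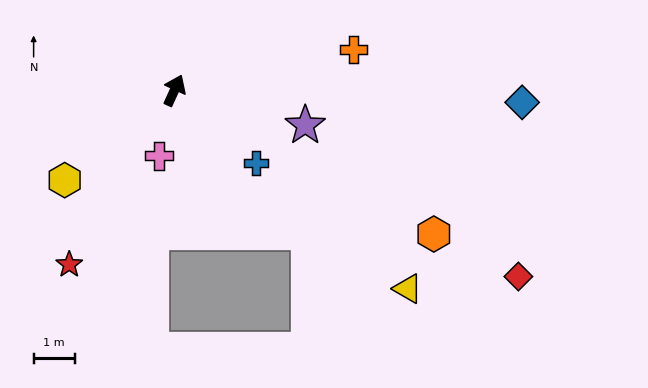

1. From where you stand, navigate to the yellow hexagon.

turn left 154°, forward 3.5 m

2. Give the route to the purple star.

turn right 81°, forward 3.3 m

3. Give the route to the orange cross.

turn right 53°, forward 4.5 m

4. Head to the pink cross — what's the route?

turn right 169°, forward 1.6 m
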